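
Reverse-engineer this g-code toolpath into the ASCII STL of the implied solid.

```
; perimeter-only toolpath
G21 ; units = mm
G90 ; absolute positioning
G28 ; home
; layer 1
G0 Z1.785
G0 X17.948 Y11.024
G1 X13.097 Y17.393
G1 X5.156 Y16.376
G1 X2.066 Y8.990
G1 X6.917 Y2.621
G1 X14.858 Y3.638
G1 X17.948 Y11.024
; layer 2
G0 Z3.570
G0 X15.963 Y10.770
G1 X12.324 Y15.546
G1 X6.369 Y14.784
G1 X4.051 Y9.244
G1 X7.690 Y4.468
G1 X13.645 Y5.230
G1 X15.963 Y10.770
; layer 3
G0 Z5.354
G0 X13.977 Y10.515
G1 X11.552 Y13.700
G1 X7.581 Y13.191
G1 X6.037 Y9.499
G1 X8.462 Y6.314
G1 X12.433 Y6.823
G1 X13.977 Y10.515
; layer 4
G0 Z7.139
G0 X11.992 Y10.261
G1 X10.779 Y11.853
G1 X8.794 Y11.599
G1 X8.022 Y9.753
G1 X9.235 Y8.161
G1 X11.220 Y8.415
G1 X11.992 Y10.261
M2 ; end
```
solid part
  facet normal 0.0000 0.0000 -1.0000
    outer loop
      vertex 3.943 17.968 0.000
      vertex 13.869 19.239 0.000
      vertex 19.933 11.278 0.000
    endloop
  endfacet
  facet normal 0.0000 0.0000 -1.0000
    outer loop
      vertex 0.081 8.736 0.000
      vertex 3.943 17.968 0.000
      vertex 19.933 11.278 0.000
    endloop
  endfacet
  facet normal 0.0000 0.0000 -1.0000
    outer loop
      vertex 6.145 0.775 0.000
      vertex 0.081 8.736 0.000
      vertex 19.933 11.278 0.000
    endloop
  endfacet
  facet normal 0.0000 0.0000 -1.0000
    outer loop
      vertex 16.071 2.046 0.000
      vertex 6.145 0.775 0.000
      vertex 19.933 11.278 0.000
    endloop
  endfacet
  facet normal 0.5707 0.4347 0.6967
    outer loop
      vertex 19.933 11.278 0.000
      vertex 13.869 19.239 0.000
      vertex 10.007 10.007 8.924
    endloop
  endfacet
  facet normal -0.0911 0.7116 0.6967
    outer loop
      vertex 13.869 19.239 0.000
      vertex 3.943 17.968 0.000
      vertex 10.007 10.007 8.924
    endloop
  endfacet
  facet normal -0.6618 0.2769 0.6967
    outer loop
      vertex 3.943 17.968 0.000
      vertex 0.081 8.736 0.000
      vertex 10.007 10.007 8.924
    endloop
  endfacet
  facet normal -0.5707 -0.4347 0.6967
    outer loop
      vertex 0.081 8.736 0.000
      vertex 6.145 0.775 0.000
      vertex 10.007 10.007 8.924
    endloop
  endfacet
  facet normal 0.0911 -0.7116 0.6967
    outer loop
      vertex 6.145 0.775 0.000
      vertex 16.071 2.046 0.000
      vertex 10.007 10.007 8.924
    endloop
  endfacet
  facet normal 0.6618 -0.2769 0.6967
    outer loop
      vertex 16.071 2.046 0.000
      vertex 19.933 11.278 0.000
      vertex 10.007 10.007 8.924
    endloop
  endfacet
endsolid part

The G0 Z moves step by Δz≈1.785 mm. The G1 loops shrink linearly with z, so the solid tapers from its base footprint up to z≈8.92. Closing with a flat bottom cap and the tapered top and triangulating gives 10 facets — a regular 6-sided pyramid, base circumscribed radius ≈ 10 mm, apex at z ≈ 8.92 mm.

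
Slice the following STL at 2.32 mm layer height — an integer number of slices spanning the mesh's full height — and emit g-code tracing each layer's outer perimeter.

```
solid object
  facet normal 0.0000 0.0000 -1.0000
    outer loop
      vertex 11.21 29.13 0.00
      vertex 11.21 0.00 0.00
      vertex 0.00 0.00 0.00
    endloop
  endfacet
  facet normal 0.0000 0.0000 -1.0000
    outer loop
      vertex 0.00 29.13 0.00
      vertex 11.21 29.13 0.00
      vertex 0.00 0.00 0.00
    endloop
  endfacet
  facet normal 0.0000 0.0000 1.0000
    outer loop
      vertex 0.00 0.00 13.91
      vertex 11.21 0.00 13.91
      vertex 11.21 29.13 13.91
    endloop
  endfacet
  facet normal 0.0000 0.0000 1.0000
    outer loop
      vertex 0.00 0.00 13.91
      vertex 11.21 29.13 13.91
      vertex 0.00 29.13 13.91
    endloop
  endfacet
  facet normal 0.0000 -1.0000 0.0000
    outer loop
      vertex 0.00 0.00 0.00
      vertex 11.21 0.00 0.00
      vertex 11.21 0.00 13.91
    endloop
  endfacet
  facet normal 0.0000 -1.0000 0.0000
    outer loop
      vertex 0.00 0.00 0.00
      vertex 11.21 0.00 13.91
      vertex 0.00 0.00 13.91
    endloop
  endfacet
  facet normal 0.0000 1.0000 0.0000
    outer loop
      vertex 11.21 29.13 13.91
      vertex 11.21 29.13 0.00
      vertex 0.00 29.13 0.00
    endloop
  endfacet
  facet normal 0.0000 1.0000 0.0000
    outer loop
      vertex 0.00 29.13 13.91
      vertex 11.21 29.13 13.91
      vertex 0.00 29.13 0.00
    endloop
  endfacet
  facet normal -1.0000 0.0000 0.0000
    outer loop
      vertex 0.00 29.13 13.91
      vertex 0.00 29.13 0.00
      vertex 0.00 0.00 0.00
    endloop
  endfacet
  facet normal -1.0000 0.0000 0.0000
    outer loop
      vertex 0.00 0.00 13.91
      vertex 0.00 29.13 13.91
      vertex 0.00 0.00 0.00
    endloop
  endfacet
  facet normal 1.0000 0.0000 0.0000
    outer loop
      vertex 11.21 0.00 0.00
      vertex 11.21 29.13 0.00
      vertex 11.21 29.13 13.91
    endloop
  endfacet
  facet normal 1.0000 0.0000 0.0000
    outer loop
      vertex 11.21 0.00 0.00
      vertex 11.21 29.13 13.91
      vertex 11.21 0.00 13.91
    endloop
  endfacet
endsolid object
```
; perimeter-only toolpath
G21 ; units = mm
G90 ; absolute positioning
G28 ; home
; layer 1
G0 Z2.32
G0 X0.00 Y0.00
G1 X11.21 Y0.00
G1 X11.21 Y29.13
G1 X0.00 Y29.13
G1 X0.00 Y0.00
; layer 2
G0 Z4.64
G0 X0.00 Y0.00
G1 X11.21 Y0.00
G1 X11.21 Y29.13
G1 X0.00 Y29.13
G1 X0.00 Y0.00
; layer 3
G0 Z6.96
G0 X0.00 Y0.00
G1 X11.21 Y0.00
G1 X11.21 Y29.13
G1 X0.00 Y29.13
G1 X0.00 Y0.00
; layer 4
G0 Z9.27
G0 X0.00 Y0.00
G1 X11.21 Y0.00
G1 X11.21 Y29.13
G1 X0.00 Y29.13
G1 X0.00 Y0.00
; layer 5
G0 Z11.59
G0 X0.00 Y0.00
G1 X11.21 Y0.00
G1 X11.21 Y29.13
G1 X0.00 Y29.13
G1 X0.00 Y0.00
; layer 6
G0 Z13.91
G0 X0.00 Y0.00
G1 X11.21 Y0.00
G1 X11.21 Y29.13
G1 X0.00 Y29.13
G1 X0.00 Y0.00
M2 ; end

The solid is a rectangular box, roughly 11.2 × 29.1 mm footprint and 13.9 mm tall. Slicing at Δz = 2.32 mm — 6 equal slices spanning the solid's height, so layer i sits at z = i·h/6 — gives 6 non-empty perimeters. Each is a 4-segment closed polygon; G0 lifts to the layer z and rapids to the start vertex, then G1 traces the edges.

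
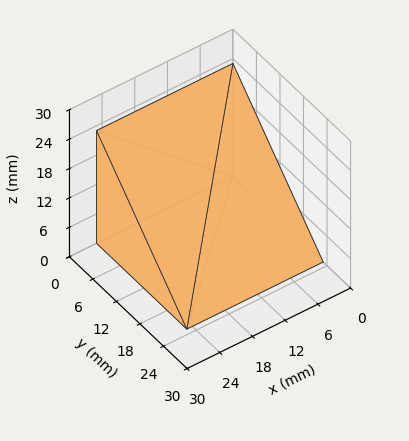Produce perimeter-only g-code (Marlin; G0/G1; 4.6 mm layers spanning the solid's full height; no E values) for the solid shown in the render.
Reading the render: the shape is a wedge (ramp): 25 × 23 mm base, rising to 23 mm along the y=0 edge and sloping linearly to z=0 at y=23 (dimensions read to the nearest mm from the axis ticks). For the g-code, the solid's height is divided into equal slices at the stated Δz and each level perimeter traced with G1 moves after a G0 lift.

; perimeter-only toolpath
G21 ; units = mm
G90 ; absolute positioning
G28 ; home
; layer 1
G0 Z4.6
G0 X0.0 Y0.0
G1 X25.0 Y0.0
G1 X25.0 Y18.4
G1 X0.0 Y18.4
G1 X0.0 Y0.0
; layer 2
G0 Z9.2
G0 X0.0 Y0.0
G1 X25.0 Y0.0
G1 X25.0 Y13.8
G1 X0.0 Y13.8
G1 X0.0 Y0.0
; layer 3
G0 Z13.8
G0 X0.0 Y0.0
G1 X25.0 Y0.0
G1 X25.0 Y9.2
G1 X0.0 Y9.2
G1 X0.0 Y0.0
; layer 4
G0 Z18.4
G0 X0.0 Y0.0
G1 X25.0 Y0.0
G1 X25.0 Y4.6
G1 X0.0 Y4.6
G1 X0.0 Y0.0
M2 ; end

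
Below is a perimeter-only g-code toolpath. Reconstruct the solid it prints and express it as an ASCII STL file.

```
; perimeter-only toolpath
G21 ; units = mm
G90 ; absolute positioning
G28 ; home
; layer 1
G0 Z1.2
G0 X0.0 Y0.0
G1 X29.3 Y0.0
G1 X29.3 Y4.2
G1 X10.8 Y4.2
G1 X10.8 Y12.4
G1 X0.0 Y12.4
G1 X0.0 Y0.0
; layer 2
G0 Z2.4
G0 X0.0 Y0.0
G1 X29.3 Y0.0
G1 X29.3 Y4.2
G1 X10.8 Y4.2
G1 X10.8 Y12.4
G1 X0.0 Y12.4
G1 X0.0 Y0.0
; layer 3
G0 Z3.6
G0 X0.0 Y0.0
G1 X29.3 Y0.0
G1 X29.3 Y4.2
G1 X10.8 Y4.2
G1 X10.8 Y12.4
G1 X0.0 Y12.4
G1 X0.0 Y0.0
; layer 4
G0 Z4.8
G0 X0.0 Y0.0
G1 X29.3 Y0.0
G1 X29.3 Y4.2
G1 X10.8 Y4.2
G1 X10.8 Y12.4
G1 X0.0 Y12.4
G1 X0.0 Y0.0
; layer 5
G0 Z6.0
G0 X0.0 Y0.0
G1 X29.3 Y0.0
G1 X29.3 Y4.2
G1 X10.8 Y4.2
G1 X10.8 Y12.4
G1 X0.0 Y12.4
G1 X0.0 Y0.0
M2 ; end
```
solid part
  facet normal 0.0000 0.0000 -1.0000
    outer loop
      vertex 29.3 4.2 0.0
      vertex 29.3 0.0 0.0
      vertex 0.0 0.0 0.0
    endloop
  endfacet
  facet normal 0.0000 0.0000 -1.0000
    outer loop
      vertex 10.8 4.2 0.0
      vertex 29.3 4.2 0.0
      vertex 0.0 0.0 0.0
    endloop
  endfacet
  facet normal 0.0000 0.0000 -1.0000
    outer loop
      vertex 10.8 12.4 0.0
      vertex 10.8 4.2 0.0
      vertex 0.0 0.0 0.0
    endloop
  endfacet
  facet normal 0.0000 0.0000 -1.0000
    outer loop
      vertex 0.0 12.4 0.0
      vertex 10.8 12.4 0.0
      vertex 0.0 0.0 0.0
    endloop
  endfacet
  facet normal 0.0000 0.0000 1.0000
    outer loop
      vertex 0.0 0.0 6.0
      vertex 29.3 0.0 6.0
      vertex 29.3 4.2 6.0
    endloop
  endfacet
  facet normal 0.0000 0.0000 1.0000
    outer loop
      vertex 0.0 0.0 6.0
      vertex 29.3 4.2 6.0
      vertex 10.8 4.2 6.0
    endloop
  endfacet
  facet normal 0.0000 0.0000 1.0000
    outer loop
      vertex 0.0 0.0 6.0
      vertex 10.8 4.2 6.0
      vertex 10.8 12.4 6.0
    endloop
  endfacet
  facet normal 0.0000 0.0000 1.0000
    outer loop
      vertex 0.0 0.0 6.0
      vertex 10.8 12.4 6.0
      vertex 0.0 12.4 6.0
    endloop
  endfacet
  facet normal 0.0000 -1.0000 0.0000
    outer loop
      vertex 0.0 0.0 0.0
      vertex 29.3 0.0 0.0
      vertex 29.3 0.0 6.0
    endloop
  endfacet
  facet normal 0.0000 -1.0000 0.0000
    outer loop
      vertex 0.0 0.0 0.0
      vertex 29.3 0.0 6.0
      vertex 0.0 0.0 6.0
    endloop
  endfacet
  facet normal 1.0000 0.0000 0.0000
    outer loop
      vertex 29.3 0.0 0.0
      vertex 29.3 4.2 0.0
      vertex 29.3 4.2 6.0
    endloop
  endfacet
  facet normal 1.0000 0.0000 0.0000
    outer loop
      vertex 29.3 0.0 0.0
      vertex 29.3 4.2 6.0
      vertex 29.3 0.0 6.0
    endloop
  endfacet
  facet normal 0.0000 1.0000 0.0000
    outer loop
      vertex 29.3 4.2 0.0
      vertex 10.8 4.2 0.0
      vertex 10.8 4.2 6.0
    endloop
  endfacet
  facet normal 0.0000 1.0000 0.0000
    outer loop
      vertex 29.3 4.2 0.0
      vertex 10.8 4.2 6.0
      vertex 29.3 4.2 6.0
    endloop
  endfacet
  facet normal 1.0000 0.0000 0.0000
    outer loop
      vertex 10.8 4.2 0.0
      vertex 10.8 12.4 0.0
      vertex 10.8 12.4 6.0
    endloop
  endfacet
  facet normal 1.0000 0.0000 0.0000
    outer loop
      vertex 10.8 4.2 0.0
      vertex 10.8 12.4 6.0
      vertex 10.8 4.2 6.0
    endloop
  endfacet
  facet normal 0.0000 1.0000 0.0000
    outer loop
      vertex 10.8 12.4 0.0
      vertex 0.0 12.4 0.0
      vertex 0.0 12.4 6.0
    endloop
  endfacet
  facet normal 0.0000 1.0000 0.0000
    outer loop
      vertex 10.8 12.4 0.0
      vertex 0.0 12.4 6.0
      vertex 10.8 12.4 6.0
    endloop
  endfacet
  facet normal -1.0000 0.0000 0.0000
    outer loop
      vertex 0.0 12.4 0.0
      vertex 0.0 0.0 0.0
      vertex 0.0 0.0 6.0
    endloop
  endfacet
  facet normal -1.0000 0.0000 0.0000
    outer loop
      vertex 0.0 12.4 0.0
      vertex 0.0 0.0 6.0
      vertex 0.0 12.4 6.0
    endloop
  endfacet
endsolid part

The G0 Z moves step by Δz≈1.2 mm. Every layer's G1 loop is the same polygon, so the solid is a straight extrusion of it from z=0 to z≈6. Closing with flat bottom and top caps and triangulating gives 20 facets — an L-shaped prism: outer 29.3 × 12.4 mm, arm thicknesses ≈ 4.2 mm (horizontal) and 10.8 mm (vertical), extruded 6 mm in z.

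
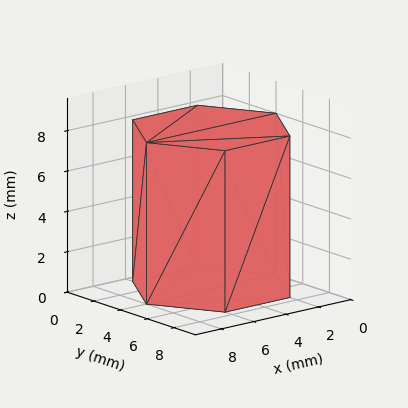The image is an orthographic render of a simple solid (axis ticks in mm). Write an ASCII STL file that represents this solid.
Reading the render: the shape is a regular 6-sided prism (a cylinder approximated with 6 flat sides), circumscribed radius ≈ 4 mm, height ≈ 8 mm (dimensions read to the nearest mm from the axis ticks). For the STL, each face is triangulated and given an outward normal.

solid part
  facet normal 0.0000 0.0000 -1.0000
    outer loop
      vertex 2.00 7.46 0.00
      vertex 6.00 7.46 0.00
      vertex 8.00 4.00 0.00
    endloop
  endfacet
  facet normal 0.0000 0.0000 -1.0000
    outer loop
      vertex 0.00 4.00 0.00
      vertex 2.00 7.46 0.00
      vertex 8.00 4.00 0.00
    endloop
  endfacet
  facet normal 0.0000 0.0000 -1.0000
    outer loop
      vertex 2.00 0.54 0.00
      vertex 0.00 4.00 0.00
      vertex 8.00 4.00 0.00
    endloop
  endfacet
  facet normal 0.0000 0.0000 -1.0000
    outer loop
      vertex 6.00 0.54 0.00
      vertex 2.00 0.54 0.00
      vertex 8.00 4.00 0.00
    endloop
  endfacet
  facet normal 0.0000 0.0000 1.0000
    outer loop
      vertex 8.00 4.00 8.00
      vertex 6.00 7.46 8.00
      vertex 2.00 7.46 8.00
    endloop
  endfacet
  facet normal 0.0000 0.0000 1.0000
    outer loop
      vertex 8.00 4.00 8.00
      vertex 2.00 7.46 8.00
      vertex 0.00 4.00 8.00
    endloop
  endfacet
  facet normal 0.0000 0.0000 1.0000
    outer loop
      vertex 8.00 4.00 8.00
      vertex 0.00 4.00 8.00
      vertex 2.00 0.54 8.00
    endloop
  endfacet
  facet normal 0.0000 0.0000 1.0000
    outer loop
      vertex 8.00 4.00 8.00
      vertex 2.00 0.54 8.00
      vertex 6.00 0.54 8.00
    endloop
  endfacet
  facet normal 0.8658 0.5004 0.0000
    outer loop
      vertex 8.00 4.00 0.00
      vertex 6.00 7.46 0.00
      vertex 6.00 7.46 8.00
    endloop
  endfacet
  facet normal 0.8658 0.5004 0.0000
    outer loop
      vertex 8.00 4.00 0.00
      vertex 6.00 7.46 8.00
      vertex 8.00 4.00 8.00
    endloop
  endfacet
  facet normal 0.0000 1.0000 0.0000
    outer loop
      vertex 6.00 7.46 0.00
      vertex 2.00 7.46 0.00
      vertex 2.00 7.46 8.00
    endloop
  endfacet
  facet normal 0.0000 1.0000 0.0000
    outer loop
      vertex 6.00 7.46 0.00
      vertex 2.00 7.46 8.00
      vertex 6.00 7.46 8.00
    endloop
  endfacet
  facet normal -0.8658 0.5004 0.0000
    outer loop
      vertex 2.00 7.46 0.00
      vertex 0.00 4.00 0.00
      vertex 0.00 4.00 8.00
    endloop
  endfacet
  facet normal -0.8658 0.5004 0.0000
    outer loop
      vertex 2.00 7.46 0.00
      vertex 0.00 4.00 8.00
      vertex 2.00 7.46 8.00
    endloop
  endfacet
  facet normal -0.8658 -0.5004 0.0000
    outer loop
      vertex 0.00 4.00 0.00
      vertex 2.00 0.54 0.00
      vertex 2.00 0.54 8.00
    endloop
  endfacet
  facet normal -0.8658 -0.5004 0.0000
    outer loop
      vertex 0.00 4.00 0.00
      vertex 2.00 0.54 8.00
      vertex 0.00 4.00 8.00
    endloop
  endfacet
  facet normal 0.0000 -1.0000 0.0000
    outer loop
      vertex 2.00 0.54 0.00
      vertex 6.00 0.54 0.00
      vertex 6.00 0.54 8.00
    endloop
  endfacet
  facet normal 0.0000 -1.0000 0.0000
    outer loop
      vertex 2.00 0.54 0.00
      vertex 6.00 0.54 8.00
      vertex 2.00 0.54 8.00
    endloop
  endfacet
  facet normal 0.8658 -0.5004 0.0000
    outer loop
      vertex 6.00 0.54 0.00
      vertex 8.00 4.00 0.00
      vertex 8.00 4.00 8.00
    endloop
  endfacet
  facet normal 0.8658 -0.5004 0.0000
    outer loop
      vertex 6.00 0.54 0.00
      vertex 8.00 4.00 8.00
      vertex 6.00 0.54 8.00
    endloop
  endfacet
endsolid part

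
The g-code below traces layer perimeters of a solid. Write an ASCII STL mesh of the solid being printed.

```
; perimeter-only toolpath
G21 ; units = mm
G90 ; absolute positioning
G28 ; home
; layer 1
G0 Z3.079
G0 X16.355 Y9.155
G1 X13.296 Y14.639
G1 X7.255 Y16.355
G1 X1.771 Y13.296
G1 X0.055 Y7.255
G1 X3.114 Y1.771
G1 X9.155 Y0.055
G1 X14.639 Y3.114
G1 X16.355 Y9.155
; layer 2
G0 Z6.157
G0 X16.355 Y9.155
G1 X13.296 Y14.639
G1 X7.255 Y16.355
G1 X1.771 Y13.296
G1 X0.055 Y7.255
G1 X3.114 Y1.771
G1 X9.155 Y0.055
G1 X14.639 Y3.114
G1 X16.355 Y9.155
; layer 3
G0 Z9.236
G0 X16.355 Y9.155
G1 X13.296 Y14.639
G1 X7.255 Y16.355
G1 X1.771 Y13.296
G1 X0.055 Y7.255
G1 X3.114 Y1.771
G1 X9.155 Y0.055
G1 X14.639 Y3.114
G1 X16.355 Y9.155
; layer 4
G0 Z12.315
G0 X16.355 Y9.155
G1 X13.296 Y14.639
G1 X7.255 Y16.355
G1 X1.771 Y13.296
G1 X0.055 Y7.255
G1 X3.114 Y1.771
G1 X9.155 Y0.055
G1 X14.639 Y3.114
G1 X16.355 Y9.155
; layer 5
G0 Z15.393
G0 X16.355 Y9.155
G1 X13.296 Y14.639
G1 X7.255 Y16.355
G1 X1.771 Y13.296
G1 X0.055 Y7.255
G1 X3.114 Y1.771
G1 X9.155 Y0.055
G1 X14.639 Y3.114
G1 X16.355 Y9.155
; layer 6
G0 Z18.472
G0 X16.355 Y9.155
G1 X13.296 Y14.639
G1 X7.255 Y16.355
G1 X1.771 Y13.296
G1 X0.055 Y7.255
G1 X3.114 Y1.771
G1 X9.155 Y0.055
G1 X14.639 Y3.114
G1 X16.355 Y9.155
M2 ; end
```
solid part
  facet normal 0.0000 0.0000 -1.0000
    outer loop
      vertex 7.255 16.355 0.000
      vertex 13.296 14.639 0.000
      vertex 16.355 9.155 0.000
    endloop
  endfacet
  facet normal 0.0000 0.0000 -1.0000
    outer loop
      vertex 1.771 13.296 0.000
      vertex 7.255 16.355 0.000
      vertex 16.355 9.155 0.000
    endloop
  endfacet
  facet normal 0.0000 0.0000 -1.0000
    outer loop
      vertex 0.055 7.255 0.000
      vertex 1.771 13.296 0.000
      vertex 16.355 9.155 0.000
    endloop
  endfacet
  facet normal 0.0000 0.0000 -1.0000
    outer loop
      vertex 3.114 1.771 0.000
      vertex 0.055 7.255 0.000
      vertex 16.355 9.155 0.000
    endloop
  endfacet
  facet normal 0.0000 0.0000 -1.0000
    outer loop
      vertex 9.155 0.055 0.000
      vertex 3.114 1.771 0.000
      vertex 16.355 9.155 0.000
    endloop
  endfacet
  facet normal 0.0000 0.0000 -1.0000
    outer loop
      vertex 14.639 3.114 0.000
      vertex 9.155 0.055 0.000
      vertex 16.355 9.155 0.000
    endloop
  endfacet
  facet normal 0.0000 0.0000 1.0000
    outer loop
      vertex 16.355 9.155 18.472
      vertex 13.296 14.639 18.472
      vertex 7.255 16.355 18.472
    endloop
  endfacet
  facet normal 0.0000 0.0000 1.0000
    outer loop
      vertex 16.355 9.155 18.472
      vertex 7.255 16.355 18.472
      vertex 1.771 13.296 18.472
    endloop
  endfacet
  facet normal 0.0000 0.0000 1.0000
    outer loop
      vertex 16.355 9.155 18.472
      vertex 1.771 13.296 18.472
      vertex 0.055 7.255 18.472
    endloop
  endfacet
  facet normal 0.0000 0.0000 1.0000
    outer loop
      vertex 16.355 9.155 18.472
      vertex 0.055 7.255 18.472
      vertex 3.114 1.771 18.472
    endloop
  endfacet
  facet normal 0.0000 0.0000 1.0000
    outer loop
      vertex 16.355 9.155 18.472
      vertex 3.114 1.771 18.472
      vertex 9.155 0.055 18.472
    endloop
  endfacet
  facet normal 0.0000 0.0000 1.0000
    outer loop
      vertex 16.355 9.155 18.472
      vertex 9.155 0.055 18.472
      vertex 14.639 3.114 18.472
    endloop
  endfacet
  facet normal 0.8733 0.4871 0.0000
    outer loop
      vertex 16.355 9.155 0.000
      vertex 13.296 14.639 0.000
      vertex 13.296 14.639 18.472
    endloop
  endfacet
  facet normal 0.8733 0.4871 0.0000
    outer loop
      vertex 16.355 9.155 0.000
      vertex 13.296 14.639 18.472
      vertex 16.355 9.155 18.472
    endloop
  endfacet
  facet normal 0.2732 0.9619 0.0000
    outer loop
      vertex 13.296 14.639 0.000
      vertex 7.255 16.355 0.000
      vertex 7.255 16.355 18.472
    endloop
  endfacet
  facet normal 0.2732 0.9619 0.0000
    outer loop
      vertex 13.296 14.639 0.000
      vertex 7.255 16.355 18.472
      vertex 13.296 14.639 18.472
    endloop
  endfacet
  facet normal -0.4871 0.8733 0.0000
    outer loop
      vertex 7.255 16.355 0.000
      vertex 1.771 13.296 0.000
      vertex 1.771 13.296 18.472
    endloop
  endfacet
  facet normal -0.4871 0.8733 0.0000
    outer loop
      vertex 7.255 16.355 0.000
      vertex 1.771 13.296 18.472
      vertex 7.255 16.355 18.472
    endloop
  endfacet
  facet normal -0.9619 0.2732 0.0000
    outer loop
      vertex 1.771 13.296 0.000
      vertex 0.055 7.255 0.000
      vertex 0.055 7.255 18.472
    endloop
  endfacet
  facet normal -0.9619 0.2732 0.0000
    outer loop
      vertex 1.771 13.296 0.000
      vertex 0.055 7.255 18.472
      vertex 1.771 13.296 18.472
    endloop
  endfacet
  facet normal -0.8733 -0.4871 0.0000
    outer loop
      vertex 0.055 7.255 0.000
      vertex 3.114 1.771 0.000
      vertex 3.114 1.771 18.472
    endloop
  endfacet
  facet normal -0.8733 -0.4871 0.0000
    outer loop
      vertex 0.055 7.255 0.000
      vertex 3.114 1.771 18.472
      vertex 0.055 7.255 18.472
    endloop
  endfacet
  facet normal -0.2732 -0.9619 0.0000
    outer loop
      vertex 3.114 1.771 0.000
      vertex 9.155 0.055 0.000
      vertex 9.155 0.055 18.472
    endloop
  endfacet
  facet normal -0.2732 -0.9619 0.0000
    outer loop
      vertex 3.114 1.771 0.000
      vertex 9.155 0.055 18.472
      vertex 3.114 1.771 18.472
    endloop
  endfacet
  facet normal 0.4871 -0.8733 0.0000
    outer loop
      vertex 9.155 0.055 0.000
      vertex 14.639 3.114 0.000
      vertex 14.639 3.114 18.472
    endloop
  endfacet
  facet normal 0.4871 -0.8733 0.0000
    outer loop
      vertex 9.155 0.055 0.000
      vertex 14.639 3.114 18.472
      vertex 9.155 0.055 18.472
    endloop
  endfacet
  facet normal 0.9619 -0.2732 0.0000
    outer loop
      vertex 14.639 3.114 0.000
      vertex 16.355 9.155 0.000
      vertex 16.355 9.155 18.472
    endloop
  endfacet
  facet normal 0.9619 -0.2732 0.0000
    outer loop
      vertex 14.639 3.114 0.000
      vertex 16.355 9.155 18.472
      vertex 14.639 3.114 18.472
    endloop
  endfacet
endsolid part

The G0 Z moves step by Δz≈3.079 mm. Every layer's G1 loop is the same polygon, so the solid is a straight extrusion of it from z=0 to z≈18.5. Closing with flat bottom and top caps and triangulating gives 28 facets — a regular 8-sided prism (a cylinder approximated with 8 flat sides), circumscribed radius ≈ 8.21 mm, height ≈ 18.5 mm.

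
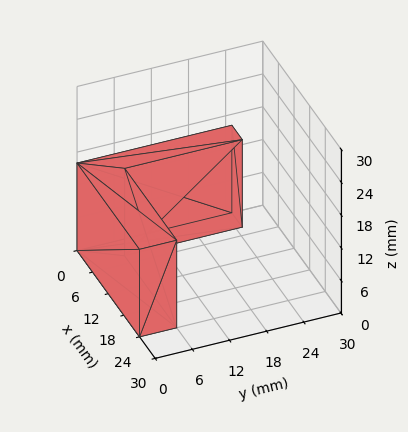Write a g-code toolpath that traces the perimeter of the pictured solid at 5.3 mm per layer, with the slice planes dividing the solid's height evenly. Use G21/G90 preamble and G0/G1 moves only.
Reading the render: the shape is an L-shaped prism: outer 24 × 25 mm, arm thicknesses ≈ 6 mm (horizontal) and 4 mm (vertical), extruded 16 mm in z (dimensions read to the nearest mm from the axis ticks). For the g-code, the solid's height is divided into equal slices at the stated Δz and each level perimeter traced with G1 moves after a G0 lift.

; perimeter-only toolpath
G21 ; units = mm
G90 ; absolute positioning
G28 ; home
; layer 1
G0 Z5.3
G0 X0.0 Y0.0
G1 X24.0 Y0.0
G1 X24.0 Y6.0
G1 X4.0 Y6.0
G1 X4.0 Y25.0
G1 X0.0 Y25.0
G1 X0.0 Y0.0
; layer 2
G0 Z10.7
G0 X0.0 Y0.0
G1 X24.0 Y0.0
G1 X24.0 Y6.0
G1 X4.0 Y6.0
G1 X4.0 Y25.0
G1 X0.0 Y25.0
G1 X0.0 Y0.0
; layer 3
G0 Z16.0
G0 X0.0 Y0.0
G1 X24.0 Y0.0
G1 X24.0 Y6.0
G1 X4.0 Y6.0
G1 X4.0 Y25.0
G1 X0.0 Y25.0
G1 X0.0 Y0.0
M2 ; end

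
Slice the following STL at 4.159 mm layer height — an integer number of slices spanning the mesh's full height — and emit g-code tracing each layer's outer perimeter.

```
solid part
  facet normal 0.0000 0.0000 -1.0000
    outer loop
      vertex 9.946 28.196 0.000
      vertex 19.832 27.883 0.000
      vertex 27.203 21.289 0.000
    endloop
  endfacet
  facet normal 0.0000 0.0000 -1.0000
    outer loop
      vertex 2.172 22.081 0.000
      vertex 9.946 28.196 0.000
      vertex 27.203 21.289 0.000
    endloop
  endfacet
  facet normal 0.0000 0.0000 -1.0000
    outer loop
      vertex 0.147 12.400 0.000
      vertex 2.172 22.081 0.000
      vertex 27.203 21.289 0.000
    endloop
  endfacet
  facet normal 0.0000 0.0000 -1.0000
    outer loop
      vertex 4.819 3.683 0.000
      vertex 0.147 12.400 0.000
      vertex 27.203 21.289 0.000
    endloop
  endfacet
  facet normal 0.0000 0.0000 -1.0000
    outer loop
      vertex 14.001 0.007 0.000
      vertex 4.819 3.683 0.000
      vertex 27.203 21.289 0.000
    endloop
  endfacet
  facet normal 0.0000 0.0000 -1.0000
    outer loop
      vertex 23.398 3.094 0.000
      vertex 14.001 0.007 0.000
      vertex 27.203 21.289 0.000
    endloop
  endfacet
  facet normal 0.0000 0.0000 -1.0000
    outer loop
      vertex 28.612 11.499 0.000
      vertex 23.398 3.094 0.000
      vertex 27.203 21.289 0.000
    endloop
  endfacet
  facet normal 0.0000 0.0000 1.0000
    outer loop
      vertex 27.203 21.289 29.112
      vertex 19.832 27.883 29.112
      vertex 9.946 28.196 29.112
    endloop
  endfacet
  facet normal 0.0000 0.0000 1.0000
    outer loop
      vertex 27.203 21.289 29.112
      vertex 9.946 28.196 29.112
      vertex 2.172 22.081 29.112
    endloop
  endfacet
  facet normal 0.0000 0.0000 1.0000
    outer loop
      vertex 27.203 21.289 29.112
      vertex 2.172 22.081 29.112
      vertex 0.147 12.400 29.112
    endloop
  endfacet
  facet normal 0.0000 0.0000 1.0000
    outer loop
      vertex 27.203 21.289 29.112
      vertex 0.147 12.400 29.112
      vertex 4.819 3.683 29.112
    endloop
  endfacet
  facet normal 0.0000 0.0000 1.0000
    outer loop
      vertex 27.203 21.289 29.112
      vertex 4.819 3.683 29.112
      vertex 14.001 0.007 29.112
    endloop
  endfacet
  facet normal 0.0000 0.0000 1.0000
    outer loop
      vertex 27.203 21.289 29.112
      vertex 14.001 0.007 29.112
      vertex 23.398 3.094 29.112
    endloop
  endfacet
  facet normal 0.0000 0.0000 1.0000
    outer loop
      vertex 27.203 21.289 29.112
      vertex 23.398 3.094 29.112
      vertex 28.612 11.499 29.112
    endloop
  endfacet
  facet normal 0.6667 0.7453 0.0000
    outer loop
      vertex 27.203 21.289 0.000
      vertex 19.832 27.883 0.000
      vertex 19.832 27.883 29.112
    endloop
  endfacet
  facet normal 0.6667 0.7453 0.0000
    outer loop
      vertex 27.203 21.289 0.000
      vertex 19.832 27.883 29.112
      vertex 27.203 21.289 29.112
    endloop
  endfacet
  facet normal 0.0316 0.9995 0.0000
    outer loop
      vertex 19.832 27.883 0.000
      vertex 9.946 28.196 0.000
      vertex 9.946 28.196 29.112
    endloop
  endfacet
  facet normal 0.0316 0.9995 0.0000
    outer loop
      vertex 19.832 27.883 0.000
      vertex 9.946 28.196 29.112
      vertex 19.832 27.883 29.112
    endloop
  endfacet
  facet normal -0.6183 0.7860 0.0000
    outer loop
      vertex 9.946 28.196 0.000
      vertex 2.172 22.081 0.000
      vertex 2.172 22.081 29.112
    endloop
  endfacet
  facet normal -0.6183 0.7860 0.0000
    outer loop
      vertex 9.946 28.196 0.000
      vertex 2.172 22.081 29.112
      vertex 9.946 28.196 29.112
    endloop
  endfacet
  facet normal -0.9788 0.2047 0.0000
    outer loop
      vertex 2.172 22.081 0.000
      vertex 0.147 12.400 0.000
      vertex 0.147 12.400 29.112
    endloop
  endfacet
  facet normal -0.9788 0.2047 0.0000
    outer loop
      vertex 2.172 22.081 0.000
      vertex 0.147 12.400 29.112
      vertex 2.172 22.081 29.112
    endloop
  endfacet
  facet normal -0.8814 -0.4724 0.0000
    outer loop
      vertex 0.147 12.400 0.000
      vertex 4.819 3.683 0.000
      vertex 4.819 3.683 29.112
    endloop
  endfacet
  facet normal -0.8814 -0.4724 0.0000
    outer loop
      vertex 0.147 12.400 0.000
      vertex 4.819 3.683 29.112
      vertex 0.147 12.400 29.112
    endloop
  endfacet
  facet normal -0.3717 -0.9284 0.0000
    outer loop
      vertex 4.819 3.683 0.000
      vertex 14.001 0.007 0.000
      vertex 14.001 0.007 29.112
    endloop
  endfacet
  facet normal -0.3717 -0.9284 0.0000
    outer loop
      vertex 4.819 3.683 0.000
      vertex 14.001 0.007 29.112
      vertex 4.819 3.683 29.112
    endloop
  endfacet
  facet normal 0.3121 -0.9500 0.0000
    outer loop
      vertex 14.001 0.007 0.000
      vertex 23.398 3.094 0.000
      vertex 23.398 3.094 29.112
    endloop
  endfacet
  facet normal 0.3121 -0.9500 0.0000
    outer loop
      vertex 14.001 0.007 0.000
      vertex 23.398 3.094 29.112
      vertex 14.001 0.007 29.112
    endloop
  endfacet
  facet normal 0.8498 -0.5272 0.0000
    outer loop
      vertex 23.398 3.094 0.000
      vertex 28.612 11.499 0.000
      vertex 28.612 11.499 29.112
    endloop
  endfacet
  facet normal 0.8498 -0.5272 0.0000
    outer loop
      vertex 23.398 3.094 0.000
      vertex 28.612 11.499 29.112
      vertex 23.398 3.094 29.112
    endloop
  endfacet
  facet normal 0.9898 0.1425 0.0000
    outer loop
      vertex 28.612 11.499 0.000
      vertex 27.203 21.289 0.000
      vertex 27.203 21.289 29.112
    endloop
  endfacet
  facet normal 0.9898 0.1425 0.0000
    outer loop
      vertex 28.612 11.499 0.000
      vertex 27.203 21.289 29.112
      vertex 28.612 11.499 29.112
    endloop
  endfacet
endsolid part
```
; perimeter-only toolpath
G21 ; units = mm
G90 ; absolute positioning
G28 ; home
; layer 1
G0 Z4.159
G0 X27.203 Y21.289
G1 X19.832 Y27.883
G1 X9.946 Y28.196
G1 X2.172 Y22.081
G1 X0.147 Y12.400
G1 X4.819 Y3.683
G1 X14.001 Y0.007
G1 X23.398 Y3.094
G1 X28.612 Y11.499
G1 X27.203 Y21.289
; layer 2
G0 Z8.318
G0 X27.203 Y21.289
G1 X19.832 Y27.883
G1 X9.946 Y28.196
G1 X2.172 Y22.081
G1 X0.147 Y12.400
G1 X4.819 Y3.683
G1 X14.001 Y0.007
G1 X23.398 Y3.094
G1 X28.612 Y11.499
G1 X27.203 Y21.289
; layer 3
G0 Z12.477
G0 X27.203 Y21.289
G1 X19.832 Y27.883
G1 X9.946 Y28.196
G1 X2.172 Y22.081
G1 X0.147 Y12.400
G1 X4.819 Y3.683
G1 X14.001 Y0.007
G1 X23.398 Y3.094
G1 X28.612 Y11.499
G1 X27.203 Y21.289
; layer 4
G0 Z16.635
G0 X27.203 Y21.289
G1 X19.832 Y27.883
G1 X9.946 Y28.196
G1 X2.172 Y22.081
G1 X0.147 Y12.400
G1 X4.819 Y3.683
G1 X14.001 Y0.007
G1 X23.398 Y3.094
G1 X28.612 Y11.499
G1 X27.203 Y21.289
; layer 5
G0 Z20.794
G0 X27.203 Y21.289
G1 X19.832 Y27.883
G1 X9.946 Y28.196
G1 X2.172 Y22.081
G1 X0.147 Y12.400
G1 X4.819 Y3.683
G1 X14.001 Y0.007
G1 X23.398 Y3.094
G1 X28.612 Y11.499
G1 X27.203 Y21.289
; layer 6
G0 Z24.953
G0 X27.203 Y21.289
G1 X19.832 Y27.883
G1 X9.946 Y28.196
G1 X2.172 Y22.081
G1 X0.147 Y12.400
G1 X4.819 Y3.683
G1 X14.001 Y0.007
G1 X23.398 Y3.094
G1 X28.612 Y11.499
G1 X27.203 Y21.289
; layer 7
G0 Z29.112
G0 X27.203 Y21.289
G1 X19.832 Y27.883
G1 X9.946 Y28.196
G1 X2.172 Y22.081
G1 X0.147 Y12.400
G1 X4.819 Y3.683
G1 X14.001 Y0.007
G1 X23.398 Y3.094
G1 X28.612 Y11.499
G1 X27.203 Y21.289
M2 ; end

The solid is a regular 9-sided prism (a cylinder approximated with 9 flat sides), circumscribed radius ≈ 14.5 mm, height ≈ 29.1 mm. Slicing at Δz = 4.159 mm — 7 equal slices spanning the solid's height, so layer i sits at z = i·h/7 — gives 7 non-empty perimeters. Each is a 9-segment closed polygon; G0 lifts to the layer z and rapids to the start vertex, then G1 traces the edges.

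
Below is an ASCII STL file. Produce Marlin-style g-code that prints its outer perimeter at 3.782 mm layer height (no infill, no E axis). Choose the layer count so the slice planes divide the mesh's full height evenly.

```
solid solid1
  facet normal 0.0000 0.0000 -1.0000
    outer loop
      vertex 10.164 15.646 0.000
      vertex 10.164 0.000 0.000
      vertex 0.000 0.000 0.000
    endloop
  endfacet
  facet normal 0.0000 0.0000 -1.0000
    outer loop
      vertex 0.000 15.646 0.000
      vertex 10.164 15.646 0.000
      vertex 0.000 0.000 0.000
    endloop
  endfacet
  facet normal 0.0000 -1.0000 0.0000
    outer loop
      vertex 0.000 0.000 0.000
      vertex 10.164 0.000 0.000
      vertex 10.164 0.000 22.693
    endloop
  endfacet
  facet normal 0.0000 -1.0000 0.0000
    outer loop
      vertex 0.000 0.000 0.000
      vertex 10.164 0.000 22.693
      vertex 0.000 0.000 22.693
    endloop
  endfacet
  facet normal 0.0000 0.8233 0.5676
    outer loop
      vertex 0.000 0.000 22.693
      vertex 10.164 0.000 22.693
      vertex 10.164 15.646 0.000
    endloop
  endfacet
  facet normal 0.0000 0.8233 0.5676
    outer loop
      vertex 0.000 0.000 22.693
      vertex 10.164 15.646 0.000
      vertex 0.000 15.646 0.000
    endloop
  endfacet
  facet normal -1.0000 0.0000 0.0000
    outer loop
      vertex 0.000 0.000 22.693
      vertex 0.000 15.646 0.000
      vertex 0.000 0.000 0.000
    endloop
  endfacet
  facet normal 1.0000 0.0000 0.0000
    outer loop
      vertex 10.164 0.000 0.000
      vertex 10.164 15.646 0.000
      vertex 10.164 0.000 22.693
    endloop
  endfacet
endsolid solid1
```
; perimeter-only toolpath
G21 ; units = mm
G90 ; absolute positioning
G28 ; home
; layer 1
G0 Z3.782
G0 X0.000 Y0.000
G1 X10.164 Y0.000
G1 X10.164 Y13.038
G1 X0.000 Y13.038
G1 X0.000 Y0.000
; layer 2
G0 Z7.564
G0 X0.000 Y0.000
G1 X10.164 Y0.000
G1 X10.164 Y10.431
G1 X0.000 Y10.431
G1 X0.000 Y0.000
; layer 3
G0 Z11.347
G0 X0.000 Y0.000
G1 X10.164 Y0.000
G1 X10.164 Y7.823
G1 X0.000 Y7.823
G1 X0.000 Y0.000
; layer 4
G0 Z15.129
G0 X0.000 Y0.000
G1 X10.164 Y0.000
G1 X10.164 Y5.215
G1 X0.000 Y5.215
G1 X0.000 Y0.000
; layer 5
G0 Z18.911
G0 X0.000 Y0.000
G1 X10.164 Y0.000
G1 X10.164 Y2.608
G1 X0.000 Y2.608
G1 X0.000 Y0.000
M2 ; end

The solid is a wedge (ramp): 10.2 × 15.6 mm base, rising to 22.7 mm along the y=0 edge and sloping linearly to z=0 at y=15.6. Slicing at Δz = 3.782 mm — 6 equal slices spanning the solid's height, so layer i sits at z = i·h/6 — gives 5 non-empty perimeters. Each is a 4-segment closed polygon; G0 lifts to the layer z and rapids to the start vertex, then G1 traces the edges. The cross-section shrinks linearly with z (the slice at the apex is degenerate and omitted).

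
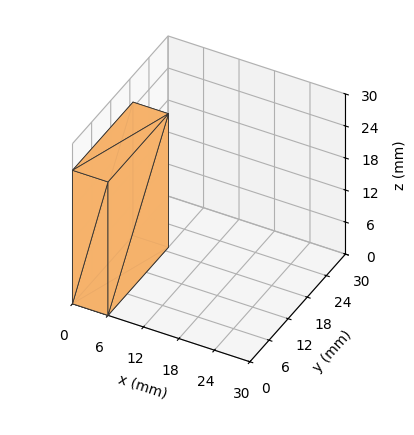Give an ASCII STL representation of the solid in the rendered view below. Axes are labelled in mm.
Reading the render: the shape is a rectangular box, roughly 6 × 19 mm footprint and 25 mm tall (dimensions read to the nearest mm from the axis ticks). For the STL, each face is triangulated and given an outward normal.

solid part
  facet normal 0.0000 0.0000 -1.0000
    outer loop
      vertex 6.00 19.00 0.00
      vertex 6.00 0.00 0.00
      vertex 0.00 0.00 0.00
    endloop
  endfacet
  facet normal 0.0000 0.0000 -1.0000
    outer loop
      vertex 0.00 19.00 0.00
      vertex 6.00 19.00 0.00
      vertex 0.00 0.00 0.00
    endloop
  endfacet
  facet normal 0.0000 0.0000 1.0000
    outer loop
      vertex 0.00 0.00 25.00
      vertex 6.00 0.00 25.00
      vertex 6.00 19.00 25.00
    endloop
  endfacet
  facet normal 0.0000 0.0000 1.0000
    outer loop
      vertex 0.00 0.00 25.00
      vertex 6.00 19.00 25.00
      vertex 0.00 19.00 25.00
    endloop
  endfacet
  facet normal 0.0000 -1.0000 0.0000
    outer loop
      vertex 0.00 0.00 0.00
      vertex 6.00 0.00 0.00
      vertex 6.00 0.00 25.00
    endloop
  endfacet
  facet normal 0.0000 -1.0000 0.0000
    outer loop
      vertex 0.00 0.00 0.00
      vertex 6.00 0.00 25.00
      vertex 0.00 0.00 25.00
    endloop
  endfacet
  facet normal 0.0000 1.0000 0.0000
    outer loop
      vertex 6.00 19.00 25.00
      vertex 6.00 19.00 0.00
      vertex 0.00 19.00 0.00
    endloop
  endfacet
  facet normal 0.0000 1.0000 0.0000
    outer loop
      vertex 0.00 19.00 25.00
      vertex 6.00 19.00 25.00
      vertex 0.00 19.00 0.00
    endloop
  endfacet
  facet normal -1.0000 0.0000 0.0000
    outer loop
      vertex 0.00 19.00 25.00
      vertex 0.00 19.00 0.00
      vertex 0.00 0.00 0.00
    endloop
  endfacet
  facet normal -1.0000 0.0000 0.0000
    outer loop
      vertex 0.00 0.00 25.00
      vertex 0.00 19.00 25.00
      vertex 0.00 0.00 0.00
    endloop
  endfacet
  facet normal 1.0000 0.0000 0.0000
    outer loop
      vertex 6.00 0.00 0.00
      vertex 6.00 19.00 0.00
      vertex 6.00 19.00 25.00
    endloop
  endfacet
  facet normal 1.0000 0.0000 0.0000
    outer loop
      vertex 6.00 0.00 0.00
      vertex 6.00 19.00 25.00
      vertex 6.00 0.00 25.00
    endloop
  endfacet
endsolid part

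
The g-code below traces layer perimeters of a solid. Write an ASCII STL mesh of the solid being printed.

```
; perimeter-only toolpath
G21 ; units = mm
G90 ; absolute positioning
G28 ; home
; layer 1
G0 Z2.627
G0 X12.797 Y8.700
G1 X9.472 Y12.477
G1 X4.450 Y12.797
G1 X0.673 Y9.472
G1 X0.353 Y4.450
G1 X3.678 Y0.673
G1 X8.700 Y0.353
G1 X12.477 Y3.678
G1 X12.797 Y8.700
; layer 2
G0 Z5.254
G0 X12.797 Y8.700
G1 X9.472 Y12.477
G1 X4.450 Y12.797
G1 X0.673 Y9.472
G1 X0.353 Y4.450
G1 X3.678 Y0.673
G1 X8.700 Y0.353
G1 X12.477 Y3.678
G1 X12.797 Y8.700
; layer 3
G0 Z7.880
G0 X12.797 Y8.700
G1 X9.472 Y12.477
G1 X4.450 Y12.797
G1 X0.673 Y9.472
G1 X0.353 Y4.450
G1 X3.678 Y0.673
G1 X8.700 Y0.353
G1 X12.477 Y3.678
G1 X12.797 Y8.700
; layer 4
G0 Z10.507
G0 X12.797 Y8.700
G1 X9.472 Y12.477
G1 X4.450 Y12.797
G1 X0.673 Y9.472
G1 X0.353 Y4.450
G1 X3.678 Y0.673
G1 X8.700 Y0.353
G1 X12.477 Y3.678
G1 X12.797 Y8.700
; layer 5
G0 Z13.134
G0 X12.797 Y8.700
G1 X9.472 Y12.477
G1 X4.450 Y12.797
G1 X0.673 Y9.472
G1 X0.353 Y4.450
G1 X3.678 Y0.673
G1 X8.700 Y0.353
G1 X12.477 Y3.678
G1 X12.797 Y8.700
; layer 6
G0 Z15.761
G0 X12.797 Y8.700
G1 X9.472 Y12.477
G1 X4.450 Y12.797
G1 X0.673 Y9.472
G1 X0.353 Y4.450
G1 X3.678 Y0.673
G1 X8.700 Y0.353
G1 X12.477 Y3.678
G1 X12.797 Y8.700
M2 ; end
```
solid part
  facet normal 0.0000 0.0000 -1.0000
    outer loop
      vertex 4.450 12.797 0.000
      vertex 9.472 12.477 0.000
      vertex 12.797 8.700 0.000
    endloop
  endfacet
  facet normal 0.0000 0.0000 -1.0000
    outer loop
      vertex 0.673 9.472 0.000
      vertex 4.450 12.797 0.000
      vertex 12.797 8.700 0.000
    endloop
  endfacet
  facet normal 0.0000 0.0000 -1.0000
    outer loop
      vertex 0.353 4.450 0.000
      vertex 0.673 9.472 0.000
      vertex 12.797 8.700 0.000
    endloop
  endfacet
  facet normal 0.0000 0.0000 -1.0000
    outer loop
      vertex 3.678 0.673 0.000
      vertex 0.353 4.450 0.000
      vertex 12.797 8.700 0.000
    endloop
  endfacet
  facet normal 0.0000 0.0000 -1.0000
    outer loop
      vertex 8.700 0.353 0.000
      vertex 3.678 0.673 0.000
      vertex 12.797 8.700 0.000
    endloop
  endfacet
  facet normal 0.0000 0.0000 -1.0000
    outer loop
      vertex 12.477 3.678 0.000
      vertex 8.700 0.353 0.000
      vertex 12.797 8.700 0.000
    endloop
  endfacet
  facet normal 0.0000 0.0000 1.0000
    outer loop
      vertex 12.797 8.700 15.761
      vertex 9.472 12.477 15.761
      vertex 4.450 12.797 15.761
    endloop
  endfacet
  facet normal 0.0000 0.0000 1.0000
    outer loop
      vertex 12.797 8.700 15.761
      vertex 4.450 12.797 15.761
      vertex 0.673 9.472 15.761
    endloop
  endfacet
  facet normal 0.0000 0.0000 1.0000
    outer loop
      vertex 12.797 8.700 15.761
      vertex 0.673 9.472 15.761
      vertex 0.353 4.450 15.761
    endloop
  endfacet
  facet normal 0.0000 0.0000 1.0000
    outer loop
      vertex 12.797 8.700 15.761
      vertex 0.353 4.450 15.761
      vertex 3.678 0.673 15.761
    endloop
  endfacet
  facet normal 0.0000 0.0000 1.0000
    outer loop
      vertex 12.797 8.700 15.761
      vertex 3.678 0.673 15.761
      vertex 8.700 0.353 15.761
    endloop
  endfacet
  facet normal 0.0000 0.0000 1.0000
    outer loop
      vertex 12.797 8.700 15.761
      vertex 8.700 0.353 15.761
      vertex 12.477 3.678 15.761
    endloop
  endfacet
  facet normal 0.7506 0.6608 0.0000
    outer loop
      vertex 12.797 8.700 0.000
      vertex 9.472 12.477 0.000
      vertex 9.472 12.477 15.761
    endloop
  endfacet
  facet normal 0.7506 0.6608 0.0000
    outer loop
      vertex 12.797 8.700 0.000
      vertex 9.472 12.477 15.761
      vertex 12.797 8.700 15.761
    endloop
  endfacet
  facet normal 0.0636 0.9980 0.0000
    outer loop
      vertex 9.472 12.477 0.000
      vertex 4.450 12.797 0.000
      vertex 4.450 12.797 15.761
    endloop
  endfacet
  facet normal 0.0636 0.9980 0.0000
    outer loop
      vertex 9.472 12.477 0.000
      vertex 4.450 12.797 15.761
      vertex 9.472 12.477 15.761
    endloop
  endfacet
  facet normal -0.6608 0.7506 0.0000
    outer loop
      vertex 4.450 12.797 0.000
      vertex 0.673 9.472 0.000
      vertex 0.673 9.472 15.761
    endloop
  endfacet
  facet normal -0.6608 0.7506 0.0000
    outer loop
      vertex 4.450 12.797 0.000
      vertex 0.673 9.472 15.761
      vertex 4.450 12.797 15.761
    endloop
  endfacet
  facet normal -0.9980 0.0636 0.0000
    outer loop
      vertex 0.673 9.472 0.000
      vertex 0.353 4.450 0.000
      vertex 0.353 4.450 15.761
    endloop
  endfacet
  facet normal -0.9980 0.0636 0.0000
    outer loop
      vertex 0.673 9.472 0.000
      vertex 0.353 4.450 15.761
      vertex 0.673 9.472 15.761
    endloop
  endfacet
  facet normal -0.7506 -0.6608 0.0000
    outer loop
      vertex 0.353 4.450 0.000
      vertex 3.678 0.673 0.000
      vertex 3.678 0.673 15.761
    endloop
  endfacet
  facet normal -0.7506 -0.6608 0.0000
    outer loop
      vertex 0.353 4.450 0.000
      vertex 3.678 0.673 15.761
      vertex 0.353 4.450 15.761
    endloop
  endfacet
  facet normal -0.0636 -0.9980 0.0000
    outer loop
      vertex 3.678 0.673 0.000
      vertex 8.700 0.353 0.000
      vertex 8.700 0.353 15.761
    endloop
  endfacet
  facet normal -0.0636 -0.9980 0.0000
    outer loop
      vertex 3.678 0.673 0.000
      vertex 8.700 0.353 15.761
      vertex 3.678 0.673 15.761
    endloop
  endfacet
  facet normal 0.6608 -0.7506 0.0000
    outer loop
      vertex 8.700 0.353 0.000
      vertex 12.477 3.678 0.000
      vertex 12.477 3.678 15.761
    endloop
  endfacet
  facet normal 0.6608 -0.7506 0.0000
    outer loop
      vertex 8.700 0.353 0.000
      vertex 12.477 3.678 15.761
      vertex 8.700 0.353 15.761
    endloop
  endfacet
  facet normal 0.9980 -0.0636 0.0000
    outer loop
      vertex 12.477 3.678 0.000
      vertex 12.797 8.700 0.000
      vertex 12.797 8.700 15.761
    endloop
  endfacet
  facet normal 0.9980 -0.0636 0.0000
    outer loop
      vertex 12.477 3.678 0.000
      vertex 12.797 8.700 15.761
      vertex 12.477 3.678 15.761
    endloop
  endfacet
endsolid part

The G0 Z moves step by Δz≈2.627 mm. Every layer's G1 loop is the same polygon, so the solid is a straight extrusion of it from z=0 to z≈15.8. Closing with flat bottom and top caps and triangulating gives 28 facets — a regular 8-sided prism (a cylinder approximated with 8 flat sides), circumscribed radius ≈ 6.58 mm, height ≈ 15.8 mm.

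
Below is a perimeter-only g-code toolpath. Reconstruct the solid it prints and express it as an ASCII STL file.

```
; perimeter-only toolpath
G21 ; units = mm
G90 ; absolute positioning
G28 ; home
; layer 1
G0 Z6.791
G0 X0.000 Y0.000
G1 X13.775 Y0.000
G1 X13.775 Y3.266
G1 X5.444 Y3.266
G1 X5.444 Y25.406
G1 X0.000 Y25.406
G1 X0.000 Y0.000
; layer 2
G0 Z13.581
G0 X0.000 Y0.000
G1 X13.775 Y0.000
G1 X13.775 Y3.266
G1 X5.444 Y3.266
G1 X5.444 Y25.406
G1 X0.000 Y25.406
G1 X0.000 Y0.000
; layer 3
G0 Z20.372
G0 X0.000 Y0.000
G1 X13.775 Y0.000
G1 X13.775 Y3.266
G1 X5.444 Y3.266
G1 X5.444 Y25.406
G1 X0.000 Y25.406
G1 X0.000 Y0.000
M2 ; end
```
solid part
  facet normal 0.0000 0.0000 -1.0000
    outer loop
      vertex 13.775 3.266 0.000
      vertex 13.775 0.000 0.000
      vertex 0.000 0.000 0.000
    endloop
  endfacet
  facet normal 0.0000 0.0000 -1.0000
    outer loop
      vertex 5.444 3.266 0.000
      vertex 13.775 3.266 0.000
      vertex 0.000 0.000 0.000
    endloop
  endfacet
  facet normal 0.0000 0.0000 -1.0000
    outer loop
      vertex 5.444 25.406 0.000
      vertex 5.444 3.266 0.000
      vertex 0.000 0.000 0.000
    endloop
  endfacet
  facet normal 0.0000 0.0000 -1.0000
    outer loop
      vertex 0.000 25.406 0.000
      vertex 5.444 25.406 0.000
      vertex 0.000 0.000 0.000
    endloop
  endfacet
  facet normal 0.0000 0.0000 1.0000
    outer loop
      vertex 0.000 0.000 20.372
      vertex 13.775 0.000 20.372
      vertex 13.775 3.266 20.372
    endloop
  endfacet
  facet normal 0.0000 0.0000 1.0000
    outer loop
      vertex 0.000 0.000 20.372
      vertex 13.775 3.266 20.372
      vertex 5.444 3.266 20.372
    endloop
  endfacet
  facet normal 0.0000 0.0000 1.0000
    outer loop
      vertex 0.000 0.000 20.372
      vertex 5.444 3.266 20.372
      vertex 5.444 25.406 20.372
    endloop
  endfacet
  facet normal 0.0000 0.0000 1.0000
    outer loop
      vertex 0.000 0.000 20.372
      vertex 5.444 25.406 20.372
      vertex 0.000 25.406 20.372
    endloop
  endfacet
  facet normal 0.0000 -1.0000 0.0000
    outer loop
      vertex 0.000 0.000 0.000
      vertex 13.775 0.000 0.000
      vertex 13.775 0.000 20.372
    endloop
  endfacet
  facet normal 0.0000 -1.0000 0.0000
    outer loop
      vertex 0.000 0.000 0.000
      vertex 13.775 0.000 20.372
      vertex 0.000 0.000 20.372
    endloop
  endfacet
  facet normal 1.0000 0.0000 0.0000
    outer loop
      vertex 13.775 0.000 0.000
      vertex 13.775 3.266 0.000
      vertex 13.775 3.266 20.372
    endloop
  endfacet
  facet normal 1.0000 0.0000 0.0000
    outer loop
      vertex 13.775 0.000 0.000
      vertex 13.775 3.266 20.372
      vertex 13.775 0.000 20.372
    endloop
  endfacet
  facet normal 0.0000 1.0000 0.0000
    outer loop
      vertex 13.775 3.266 0.000
      vertex 5.444 3.266 0.000
      vertex 5.444 3.266 20.372
    endloop
  endfacet
  facet normal 0.0000 1.0000 0.0000
    outer loop
      vertex 13.775 3.266 0.000
      vertex 5.444 3.266 20.372
      vertex 13.775 3.266 20.372
    endloop
  endfacet
  facet normal 1.0000 0.0000 0.0000
    outer loop
      vertex 5.444 3.266 0.000
      vertex 5.444 25.406 0.000
      vertex 5.444 25.406 20.372
    endloop
  endfacet
  facet normal 1.0000 0.0000 0.0000
    outer loop
      vertex 5.444 3.266 0.000
      vertex 5.444 25.406 20.372
      vertex 5.444 3.266 20.372
    endloop
  endfacet
  facet normal 0.0000 1.0000 0.0000
    outer loop
      vertex 5.444 25.406 0.000
      vertex 0.000 25.406 0.000
      vertex 0.000 25.406 20.372
    endloop
  endfacet
  facet normal 0.0000 1.0000 0.0000
    outer loop
      vertex 5.444 25.406 0.000
      vertex 0.000 25.406 20.372
      vertex 5.444 25.406 20.372
    endloop
  endfacet
  facet normal -1.0000 0.0000 0.0000
    outer loop
      vertex 0.000 25.406 0.000
      vertex 0.000 0.000 0.000
      vertex 0.000 0.000 20.372
    endloop
  endfacet
  facet normal -1.0000 0.0000 0.0000
    outer loop
      vertex 0.000 25.406 0.000
      vertex 0.000 0.000 20.372
      vertex 0.000 25.406 20.372
    endloop
  endfacet
endsolid part

The G0 Z moves step by Δz≈6.791 mm. Every layer's G1 loop is the same polygon, so the solid is a straight extrusion of it from z=0 to z≈20.4. Closing with flat bottom and top caps and triangulating gives 20 facets — an L-shaped prism: outer 13.8 × 25.4 mm, arm thicknesses ≈ 3.27 mm (horizontal) and 5.44 mm (vertical), extruded 20.4 mm in z.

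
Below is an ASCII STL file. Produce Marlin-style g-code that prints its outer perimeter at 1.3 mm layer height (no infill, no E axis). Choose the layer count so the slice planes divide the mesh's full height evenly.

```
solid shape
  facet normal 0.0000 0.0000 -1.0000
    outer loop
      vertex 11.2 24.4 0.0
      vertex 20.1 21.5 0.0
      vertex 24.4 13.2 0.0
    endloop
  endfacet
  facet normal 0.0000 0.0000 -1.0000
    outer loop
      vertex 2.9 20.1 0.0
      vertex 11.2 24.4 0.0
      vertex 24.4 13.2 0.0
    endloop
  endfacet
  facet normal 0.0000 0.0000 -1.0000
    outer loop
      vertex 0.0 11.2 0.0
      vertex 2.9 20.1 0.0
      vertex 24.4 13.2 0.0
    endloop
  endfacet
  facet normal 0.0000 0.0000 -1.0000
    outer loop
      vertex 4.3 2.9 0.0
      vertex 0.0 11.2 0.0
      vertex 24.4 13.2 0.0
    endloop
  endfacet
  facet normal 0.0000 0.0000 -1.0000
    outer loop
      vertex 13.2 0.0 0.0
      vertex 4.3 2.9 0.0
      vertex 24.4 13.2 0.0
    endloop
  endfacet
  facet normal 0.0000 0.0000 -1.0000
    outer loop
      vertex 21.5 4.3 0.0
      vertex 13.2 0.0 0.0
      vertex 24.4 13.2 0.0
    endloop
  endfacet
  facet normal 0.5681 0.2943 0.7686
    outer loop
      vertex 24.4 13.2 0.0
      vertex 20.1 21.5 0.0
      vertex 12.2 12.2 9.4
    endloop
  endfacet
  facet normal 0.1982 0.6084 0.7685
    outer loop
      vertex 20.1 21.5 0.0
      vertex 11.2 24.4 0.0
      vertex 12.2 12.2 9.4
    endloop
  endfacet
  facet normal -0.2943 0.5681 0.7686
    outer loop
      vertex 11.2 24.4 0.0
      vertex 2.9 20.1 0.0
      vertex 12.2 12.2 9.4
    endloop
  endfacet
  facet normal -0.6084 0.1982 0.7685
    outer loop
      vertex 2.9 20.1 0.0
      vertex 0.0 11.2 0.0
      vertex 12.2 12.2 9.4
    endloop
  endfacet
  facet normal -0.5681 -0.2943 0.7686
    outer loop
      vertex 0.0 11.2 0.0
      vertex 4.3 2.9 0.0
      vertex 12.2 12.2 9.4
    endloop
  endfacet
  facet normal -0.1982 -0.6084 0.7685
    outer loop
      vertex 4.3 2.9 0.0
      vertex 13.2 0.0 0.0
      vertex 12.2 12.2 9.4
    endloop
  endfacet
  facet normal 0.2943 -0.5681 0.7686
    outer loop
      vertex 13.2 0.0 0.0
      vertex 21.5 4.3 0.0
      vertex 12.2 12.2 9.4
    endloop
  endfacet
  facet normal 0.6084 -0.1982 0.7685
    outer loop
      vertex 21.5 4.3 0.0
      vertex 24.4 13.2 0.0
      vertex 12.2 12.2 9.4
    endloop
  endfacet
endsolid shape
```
; perimeter-only toolpath
G21 ; units = mm
G90 ; absolute positioning
G28 ; home
; layer 1
G0 Z1.3
G0 X22.7 Y13.1
G1 X19.0 Y20.2
G1 X11.3 Y22.7
G1 X4.2 Y19.0
G1 X1.7 Y11.3
G1 X5.4 Y4.2
G1 X13.1 Y1.7
G1 X20.2 Y5.4
G1 X22.7 Y13.1
; layer 2
G0 Z2.7
G0 X20.9 Y12.9
G1 X17.8 Y18.8
G1 X11.5 Y20.9
G1 X5.6 Y17.8
G1 X3.5 Y11.5
G1 X6.6 Y5.6
G1 X12.9 Y3.5
G1 X18.8 Y6.6
G1 X20.9 Y12.9
; layer 3
G0 Z4.0
G0 X19.2 Y12.8
G1 X16.7 Y17.5
G1 X11.6 Y19.2
G1 X6.9 Y16.7
G1 X5.2 Y11.6
G1 X7.7 Y6.9
G1 X12.8 Y5.2
G1 X17.5 Y7.7
G1 X19.2 Y12.8
; layer 4
G0 Z5.4
G0 X17.4 Y12.6
G1 X15.6 Y16.2
G1 X11.8 Y17.4
G1 X8.2 Y15.6
G1 X7.0 Y11.8
G1 X8.8 Y8.2
G1 X12.6 Y7.0
G1 X16.2 Y8.8
G1 X17.4 Y12.6
; layer 5
G0 Z6.7
G0 X15.7 Y12.5
G1 X14.5 Y14.9
G1 X11.9 Y15.7
G1 X9.5 Y14.5
G1 X8.7 Y11.9
G1 X9.9 Y9.5
G1 X12.5 Y8.7
G1 X14.9 Y9.9
G1 X15.7 Y12.5
; layer 6
G0 Z8.1
G0 X13.9 Y12.3
G1 X13.3 Y13.5
G1 X12.1 Y13.9
G1 X10.9 Y13.3
G1 X10.5 Y12.1
G1 X11.1 Y10.9
G1 X12.3 Y10.5
G1 X13.5 Y11.1
G1 X13.9 Y12.3
M2 ; end

The solid is a regular 8-sided pyramid, base circumscribed radius ≈ 12.2 mm, apex at z ≈ 9.4 mm. Slicing at Δz = 1.3 mm — 7 equal slices spanning the solid's height, so layer i sits at z = i·h/7 — gives 6 non-empty perimeters. Each is a 8-segment closed polygon; G0 lifts to the layer z and rapids to the start vertex, then G1 traces the edges. The cross-section shrinks linearly with z (the slice at the apex is degenerate and omitted).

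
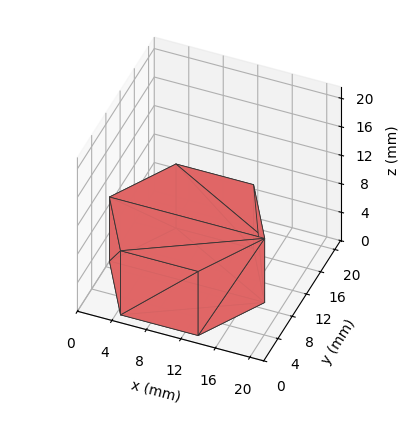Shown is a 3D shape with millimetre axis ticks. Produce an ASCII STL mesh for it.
Reading the render: the shape is a regular 6-sided prism (a cylinder approximated with 6 flat sides), circumscribed radius ≈ 9 mm, height ≈ 9 mm (dimensions read to the nearest mm from the axis ticks). For the STL, each face is triangulated and given an outward normal.

solid part
  facet normal 0.0000 0.0000 -1.0000
    outer loop
      vertex 4.50 16.79 0.00
      vertex 13.50 16.79 0.00
      vertex 18.00 9.00 0.00
    endloop
  endfacet
  facet normal 0.0000 0.0000 -1.0000
    outer loop
      vertex 0.00 9.00 0.00
      vertex 4.50 16.79 0.00
      vertex 18.00 9.00 0.00
    endloop
  endfacet
  facet normal 0.0000 0.0000 -1.0000
    outer loop
      vertex 4.50 1.21 0.00
      vertex 0.00 9.00 0.00
      vertex 18.00 9.00 0.00
    endloop
  endfacet
  facet normal 0.0000 0.0000 -1.0000
    outer loop
      vertex 13.50 1.21 0.00
      vertex 4.50 1.21 0.00
      vertex 18.00 9.00 0.00
    endloop
  endfacet
  facet normal 0.0000 0.0000 1.0000
    outer loop
      vertex 18.00 9.00 9.00
      vertex 13.50 16.79 9.00
      vertex 4.50 16.79 9.00
    endloop
  endfacet
  facet normal 0.0000 0.0000 1.0000
    outer loop
      vertex 18.00 9.00 9.00
      vertex 4.50 16.79 9.00
      vertex 0.00 9.00 9.00
    endloop
  endfacet
  facet normal 0.0000 0.0000 1.0000
    outer loop
      vertex 18.00 9.00 9.00
      vertex 0.00 9.00 9.00
      vertex 4.50 1.21 9.00
    endloop
  endfacet
  facet normal 0.0000 0.0000 1.0000
    outer loop
      vertex 18.00 9.00 9.00
      vertex 4.50 1.21 9.00
      vertex 13.50 1.21 9.00
    endloop
  endfacet
  facet normal 0.8659 0.5002 0.0000
    outer loop
      vertex 18.00 9.00 0.00
      vertex 13.50 16.79 0.00
      vertex 13.50 16.79 9.00
    endloop
  endfacet
  facet normal 0.8659 0.5002 0.0000
    outer loop
      vertex 18.00 9.00 0.00
      vertex 13.50 16.79 9.00
      vertex 18.00 9.00 9.00
    endloop
  endfacet
  facet normal 0.0000 1.0000 0.0000
    outer loop
      vertex 13.50 16.79 0.00
      vertex 4.50 16.79 0.00
      vertex 4.50 16.79 9.00
    endloop
  endfacet
  facet normal 0.0000 1.0000 0.0000
    outer loop
      vertex 13.50 16.79 0.00
      vertex 4.50 16.79 9.00
      vertex 13.50 16.79 9.00
    endloop
  endfacet
  facet normal -0.8659 0.5002 0.0000
    outer loop
      vertex 4.50 16.79 0.00
      vertex 0.00 9.00 0.00
      vertex 0.00 9.00 9.00
    endloop
  endfacet
  facet normal -0.8659 0.5002 0.0000
    outer loop
      vertex 4.50 16.79 0.00
      vertex 0.00 9.00 9.00
      vertex 4.50 16.79 9.00
    endloop
  endfacet
  facet normal -0.8659 -0.5002 0.0000
    outer loop
      vertex 0.00 9.00 0.00
      vertex 4.50 1.21 0.00
      vertex 4.50 1.21 9.00
    endloop
  endfacet
  facet normal -0.8659 -0.5002 0.0000
    outer loop
      vertex 0.00 9.00 0.00
      vertex 4.50 1.21 9.00
      vertex 0.00 9.00 9.00
    endloop
  endfacet
  facet normal 0.0000 -1.0000 0.0000
    outer loop
      vertex 4.50 1.21 0.00
      vertex 13.50 1.21 0.00
      vertex 13.50 1.21 9.00
    endloop
  endfacet
  facet normal 0.0000 -1.0000 0.0000
    outer loop
      vertex 4.50 1.21 0.00
      vertex 13.50 1.21 9.00
      vertex 4.50 1.21 9.00
    endloop
  endfacet
  facet normal 0.8659 -0.5002 0.0000
    outer loop
      vertex 13.50 1.21 0.00
      vertex 18.00 9.00 0.00
      vertex 18.00 9.00 9.00
    endloop
  endfacet
  facet normal 0.8659 -0.5002 0.0000
    outer loop
      vertex 13.50 1.21 0.00
      vertex 18.00 9.00 9.00
      vertex 13.50 1.21 9.00
    endloop
  endfacet
endsolid part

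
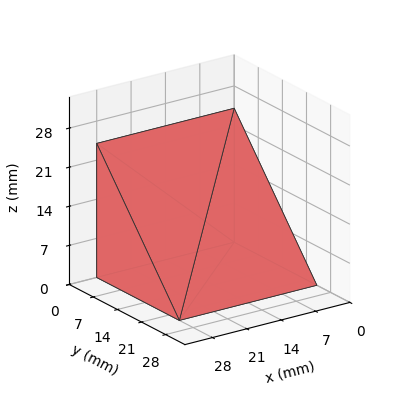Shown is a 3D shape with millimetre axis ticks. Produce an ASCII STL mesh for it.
Reading the render: the shape is a wedge (ramp): 28 × 24 mm base, rising to 24 mm along the y=0 edge and sloping linearly to z=0 at y=24 (dimensions read to the nearest mm from the axis ticks). For the STL, each face is triangulated and given an outward normal.

solid part
  facet normal 0.0000 0.0000 -1.0000
    outer loop
      vertex 28.000 24.000 0.000
      vertex 28.000 0.000 0.000
      vertex 0.000 0.000 0.000
    endloop
  endfacet
  facet normal 0.0000 0.0000 -1.0000
    outer loop
      vertex 0.000 24.000 0.000
      vertex 28.000 24.000 0.000
      vertex 0.000 0.000 0.000
    endloop
  endfacet
  facet normal 0.0000 -1.0000 0.0000
    outer loop
      vertex 0.000 0.000 0.000
      vertex 28.000 0.000 0.000
      vertex 28.000 0.000 24.000
    endloop
  endfacet
  facet normal 0.0000 -1.0000 0.0000
    outer loop
      vertex 0.000 0.000 0.000
      vertex 28.000 0.000 24.000
      vertex 0.000 0.000 24.000
    endloop
  endfacet
  facet normal 0.0000 0.7071 0.7071
    outer loop
      vertex 0.000 0.000 24.000
      vertex 28.000 0.000 24.000
      vertex 28.000 24.000 0.000
    endloop
  endfacet
  facet normal 0.0000 0.7071 0.7071
    outer loop
      vertex 0.000 0.000 24.000
      vertex 28.000 24.000 0.000
      vertex 0.000 24.000 0.000
    endloop
  endfacet
  facet normal -1.0000 0.0000 0.0000
    outer loop
      vertex 0.000 0.000 24.000
      vertex 0.000 24.000 0.000
      vertex 0.000 0.000 0.000
    endloop
  endfacet
  facet normal 1.0000 0.0000 0.0000
    outer loop
      vertex 28.000 0.000 0.000
      vertex 28.000 24.000 0.000
      vertex 28.000 0.000 24.000
    endloop
  endfacet
endsolid part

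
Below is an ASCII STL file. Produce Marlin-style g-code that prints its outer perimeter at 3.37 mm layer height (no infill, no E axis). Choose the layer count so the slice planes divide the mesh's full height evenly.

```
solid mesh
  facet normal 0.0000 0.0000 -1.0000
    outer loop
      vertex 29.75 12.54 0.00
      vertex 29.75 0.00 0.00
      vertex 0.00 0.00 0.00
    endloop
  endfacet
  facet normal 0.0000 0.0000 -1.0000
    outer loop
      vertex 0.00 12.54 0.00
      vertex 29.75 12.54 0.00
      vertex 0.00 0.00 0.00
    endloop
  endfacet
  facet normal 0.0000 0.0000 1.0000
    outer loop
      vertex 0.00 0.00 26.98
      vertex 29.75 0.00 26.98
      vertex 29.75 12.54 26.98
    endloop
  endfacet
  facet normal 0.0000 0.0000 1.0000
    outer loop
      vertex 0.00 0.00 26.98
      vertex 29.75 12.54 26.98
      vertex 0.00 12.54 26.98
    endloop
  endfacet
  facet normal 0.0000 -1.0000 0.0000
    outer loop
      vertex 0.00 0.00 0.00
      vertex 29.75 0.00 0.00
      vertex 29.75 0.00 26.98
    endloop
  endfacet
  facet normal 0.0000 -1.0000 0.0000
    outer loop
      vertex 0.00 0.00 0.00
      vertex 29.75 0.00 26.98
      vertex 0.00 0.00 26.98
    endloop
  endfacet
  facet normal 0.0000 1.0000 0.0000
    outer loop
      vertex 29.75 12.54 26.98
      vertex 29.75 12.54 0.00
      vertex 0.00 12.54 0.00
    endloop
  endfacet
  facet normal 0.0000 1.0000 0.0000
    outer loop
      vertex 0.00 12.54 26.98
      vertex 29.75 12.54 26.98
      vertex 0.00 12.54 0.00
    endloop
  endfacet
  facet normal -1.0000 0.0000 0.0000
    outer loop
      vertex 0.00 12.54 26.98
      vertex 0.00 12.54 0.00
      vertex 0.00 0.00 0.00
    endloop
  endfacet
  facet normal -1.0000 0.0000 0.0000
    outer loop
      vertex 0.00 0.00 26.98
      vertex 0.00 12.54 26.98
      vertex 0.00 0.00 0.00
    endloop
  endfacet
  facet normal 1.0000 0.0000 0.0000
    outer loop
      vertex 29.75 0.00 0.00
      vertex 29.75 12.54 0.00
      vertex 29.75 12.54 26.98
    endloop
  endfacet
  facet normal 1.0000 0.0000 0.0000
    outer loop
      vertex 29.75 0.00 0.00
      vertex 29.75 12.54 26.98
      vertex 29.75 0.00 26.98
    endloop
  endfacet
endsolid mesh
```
; perimeter-only toolpath
G21 ; units = mm
G90 ; absolute positioning
G28 ; home
; layer 1
G0 Z3.37
G0 X0.00 Y0.00
G1 X29.75 Y0.00
G1 X29.75 Y12.54
G1 X0.00 Y12.54
G1 X0.00 Y0.00
; layer 2
G0 Z6.75
G0 X0.00 Y0.00
G1 X29.75 Y0.00
G1 X29.75 Y12.54
G1 X0.00 Y12.54
G1 X0.00 Y0.00
; layer 3
G0 Z10.12
G0 X0.00 Y0.00
G1 X29.75 Y0.00
G1 X29.75 Y12.54
G1 X0.00 Y12.54
G1 X0.00 Y0.00
; layer 4
G0 Z13.49
G0 X0.00 Y0.00
G1 X29.75 Y0.00
G1 X29.75 Y12.54
G1 X0.00 Y12.54
G1 X0.00 Y0.00
; layer 5
G0 Z16.86
G0 X0.00 Y0.00
G1 X29.75 Y0.00
G1 X29.75 Y12.54
G1 X0.00 Y12.54
G1 X0.00 Y0.00
; layer 6
G0 Z20.23
G0 X0.00 Y0.00
G1 X29.75 Y0.00
G1 X29.75 Y12.54
G1 X0.00 Y12.54
G1 X0.00 Y0.00
; layer 7
G0 Z23.61
G0 X0.00 Y0.00
G1 X29.75 Y0.00
G1 X29.75 Y12.54
G1 X0.00 Y12.54
G1 X0.00 Y0.00
; layer 8
G0 Z26.98
G0 X0.00 Y0.00
G1 X29.75 Y0.00
G1 X29.75 Y12.54
G1 X0.00 Y12.54
G1 X0.00 Y0.00
M2 ; end

The solid is a rectangular box, roughly 29.8 × 12.5 mm footprint and 27 mm tall. Slicing at Δz = 3.37 mm — 8 equal slices spanning the solid's height, so layer i sits at z = i·h/8 — gives 8 non-empty perimeters. Each is a 4-segment closed polygon; G0 lifts to the layer z and rapids to the start vertex, then G1 traces the edges.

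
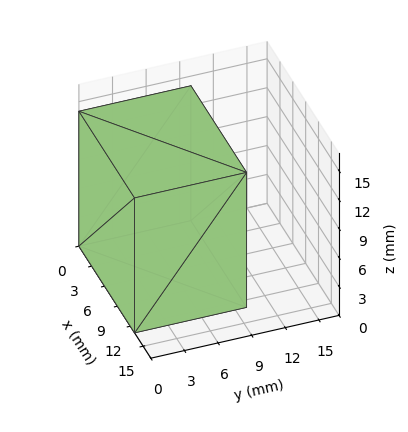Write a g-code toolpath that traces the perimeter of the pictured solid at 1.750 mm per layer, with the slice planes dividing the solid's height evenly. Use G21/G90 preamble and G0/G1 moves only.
Reading the render: the shape is a rectangular box, roughly 13 × 10 mm footprint and 14 mm tall (dimensions read to the nearest mm from the axis ticks). For the g-code, the solid's height is divided into equal slices at the stated Δz and each level perimeter traced with G1 moves after a G0 lift.

; perimeter-only toolpath
G21 ; units = mm
G90 ; absolute positioning
G28 ; home
; layer 1
G0 Z1.750
G0 X0.000 Y0.000
G1 X13.000 Y0.000
G1 X13.000 Y10.000
G1 X0.000 Y10.000
G1 X0.000 Y0.000
; layer 2
G0 Z3.500
G0 X0.000 Y0.000
G1 X13.000 Y0.000
G1 X13.000 Y10.000
G1 X0.000 Y10.000
G1 X0.000 Y0.000
; layer 3
G0 Z5.250
G0 X0.000 Y0.000
G1 X13.000 Y0.000
G1 X13.000 Y10.000
G1 X0.000 Y10.000
G1 X0.000 Y0.000
; layer 4
G0 Z7.000
G0 X0.000 Y0.000
G1 X13.000 Y0.000
G1 X13.000 Y10.000
G1 X0.000 Y10.000
G1 X0.000 Y0.000
; layer 5
G0 Z8.750
G0 X0.000 Y0.000
G1 X13.000 Y0.000
G1 X13.000 Y10.000
G1 X0.000 Y10.000
G1 X0.000 Y0.000
; layer 6
G0 Z10.500
G0 X0.000 Y0.000
G1 X13.000 Y0.000
G1 X13.000 Y10.000
G1 X0.000 Y10.000
G1 X0.000 Y0.000
; layer 7
G0 Z12.250
G0 X0.000 Y0.000
G1 X13.000 Y0.000
G1 X13.000 Y10.000
G1 X0.000 Y10.000
G1 X0.000 Y0.000
; layer 8
G0 Z14.000
G0 X0.000 Y0.000
G1 X13.000 Y0.000
G1 X13.000 Y10.000
G1 X0.000 Y10.000
G1 X0.000 Y0.000
M2 ; end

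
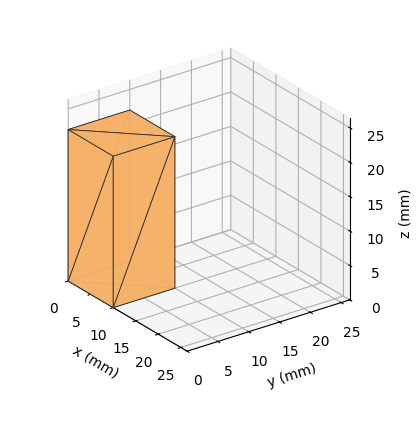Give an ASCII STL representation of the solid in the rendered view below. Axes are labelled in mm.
Reading the render: the shape is a rectangular box, roughly 10 × 10 mm footprint and 22 mm tall (dimensions read to the nearest mm from the axis ticks). For the STL, each face is triangulated and given an outward normal.

solid part
  facet normal 0.0000 0.0000 -1.0000
    outer loop
      vertex 10.0 10.0 0.0
      vertex 10.0 0.0 0.0
      vertex 0.0 0.0 0.0
    endloop
  endfacet
  facet normal 0.0000 0.0000 -1.0000
    outer loop
      vertex 0.0 10.0 0.0
      vertex 10.0 10.0 0.0
      vertex 0.0 0.0 0.0
    endloop
  endfacet
  facet normal 0.0000 0.0000 1.0000
    outer loop
      vertex 0.0 0.0 22.0
      vertex 10.0 0.0 22.0
      vertex 10.0 10.0 22.0
    endloop
  endfacet
  facet normal 0.0000 0.0000 1.0000
    outer loop
      vertex 0.0 0.0 22.0
      vertex 10.0 10.0 22.0
      vertex 0.0 10.0 22.0
    endloop
  endfacet
  facet normal 0.0000 -1.0000 0.0000
    outer loop
      vertex 0.0 0.0 0.0
      vertex 10.0 0.0 0.0
      vertex 10.0 0.0 22.0
    endloop
  endfacet
  facet normal 0.0000 -1.0000 0.0000
    outer loop
      vertex 0.0 0.0 0.0
      vertex 10.0 0.0 22.0
      vertex 0.0 0.0 22.0
    endloop
  endfacet
  facet normal 0.0000 1.0000 0.0000
    outer loop
      vertex 10.0 10.0 22.0
      vertex 10.0 10.0 0.0
      vertex 0.0 10.0 0.0
    endloop
  endfacet
  facet normal 0.0000 1.0000 0.0000
    outer loop
      vertex 0.0 10.0 22.0
      vertex 10.0 10.0 22.0
      vertex 0.0 10.0 0.0
    endloop
  endfacet
  facet normal -1.0000 0.0000 0.0000
    outer loop
      vertex 0.0 10.0 22.0
      vertex 0.0 10.0 0.0
      vertex 0.0 0.0 0.0
    endloop
  endfacet
  facet normal -1.0000 0.0000 0.0000
    outer loop
      vertex 0.0 0.0 22.0
      vertex 0.0 10.0 22.0
      vertex 0.0 0.0 0.0
    endloop
  endfacet
  facet normal 1.0000 0.0000 0.0000
    outer loop
      vertex 10.0 0.0 0.0
      vertex 10.0 10.0 0.0
      vertex 10.0 10.0 22.0
    endloop
  endfacet
  facet normal 1.0000 0.0000 0.0000
    outer loop
      vertex 10.0 0.0 0.0
      vertex 10.0 10.0 22.0
      vertex 10.0 0.0 22.0
    endloop
  endfacet
endsolid part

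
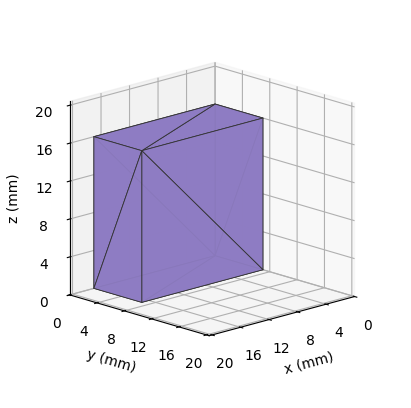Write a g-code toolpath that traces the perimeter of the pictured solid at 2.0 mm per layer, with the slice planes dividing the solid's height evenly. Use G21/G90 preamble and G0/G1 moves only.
Reading the render: the shape is a rectangular box, roughly 17 × 7 mm footprint and 16 mm tall (dimensions read to the nearest mm from the axis ticks). For the g-code, the solid's height is divided into equal slices at the stated Δz and each level perimeter traced with G1 moves after a G0 lift.

; perimeter-only toolpath
G21 ; units = mm
G90 ; absolute positioning
G28 ; home
; layer 1
G0 Z2.0
G0 X0.0 Y0.0
G1 X17.0 Y0.0
G1 X17.0 Y7.0
G1 X0.0 Y7.0
G1 X0.0 Y0.0
; layer 2
G0 Z4.0
G0 X0.0 Y0.0
G1 X17.0 Y0.0
G1 X17.0 Y7.0
G1 X0.0 Y7.0
G1 X0.0 Y0.0
; layer 3
G0 Z6.0
G0 X0.0 Y0.0
G1 X17.0 Y0.0
G1 X17.0 Y7.0
G1 X0.0 Y7.0
G1 X0.0 Y0.0
; layer 4
G0 Z8.0
G0 X0.0 Y0.0
G1 X17.0 Y0.0
G1 X17.0 Y7.0
G1 X0.0 Y7.0
G1 X0.0 Y0.0
; layer 5
G0 Z10.0
G0 X0.0 Y0.0
G1 X17.0 Y0.0
G1 X17.0 Y7.0
G1 X0.0 Y7.0
G1 X0.0 Y0.0
; layer 6
G0 Z12.0
G0 X0.0 Y0.0
G1 X17.0 Y0.0
G1 X17.0 Y7.0
G1 X0.0 Y7.0
G1 X0.0 Y0.0
; layer 7
G0 Z14.0
G0 X0.0 Y0.0
G1 X17.0 Y0.0
G1 X17.0 Y7.0
G1 X0.0 Y7.0
G1 X0.0 Y0.0
; layer 8
G0 Z16.0
G0 X0.0 Y0.0
G1 X17.0 Y0.0
G1 X17.0 Y7.0
G1 X0.0 Y7.0
G1 X0.0 Y0.0
M2 ; end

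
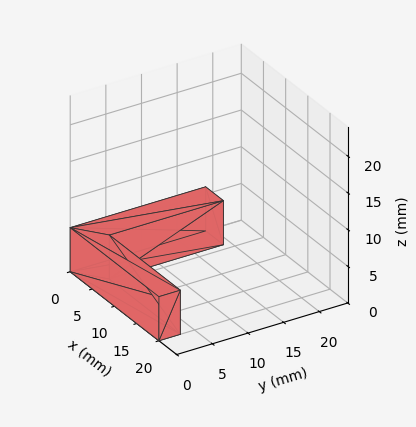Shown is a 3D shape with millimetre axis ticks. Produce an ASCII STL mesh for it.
Reading the render: the shape is an L-shaped prism: outer 20 × 19 mm, arm thicknesses ≈ 3 mm (horizontal) and 4 mm (vertical), extruded 6 mm in z (dimensions read to the nearest mm from the axis ticks). For the STL, each face is triangulated and given an outward normal.

solid part
  facet normal 0.0000 0.0000 -1.0000
    outer loop
      vertex 20.00 3.00 0.00
      vertex 20.00 0.00 0.00
      vertex 0.00 0.00 0.00
    endloop
  endfacet
  facet normal 0.0000 0.0000 -1.0000
    outer loop
      vertex 4.00 3.00 0.00
      vertex 20.00 3.00 0.00
      vertex 0.00 0.00 0.00
    endloop
  endfacet
  facet normal 0.0000 0.0000 -1.0000
    outer loop
      vertex 4.00 19.00 0.00
      vertex 4.00 3.00 0.00
      vertex 0.00 0.00 0.00
    endloop
  endfacet
  facet normal 0.0000 0.0000 -1.0000
    outer loop
      vertex 0.00 19.00 0.00
      vertex 4.00 19.00 0.00
      vertex 0.00 0.00 0.00
    endloop
  endfacet
  facet normal 0.0000 0.0000 1.0000
    outer loop
      vertex 0.00 0.00 6.00
      vertex 20.00 0.00 6.00
      vertex 20.00 3.00 6.00
    endloop
  endfacet
  facet normal 0.0000 0.0000 1.0000
    outer loop
      vertex 0.00 0.00 6.00
      vertex 20.00 3.00 6.00
      vertex 4.00 3.00 6.00
    endloop
  endfacet
  facet normal 0.0000 0.0000 1.0000
    outer loop
      vertex 0.00 0.00 6.00
      vertex 4.00 3.00 6.00
      vertex 4.00 19.00 6.00
    endloop
  endfacet
  facet normal 0.0000 0.0000 1.0000
    outer loop
      vertex 0.00 0.00 6.00
      vertex 4.00 19.00 6.00
      vertex 0.00 19.00 6.00
    endloop
  endfacet
  facet normal 0.0000 -1.0000 0.0000
    outer loop
      vertex 0.00 0.00 0.00
      vertex 20.00 0.00 0.00
      vertex 20.00 0.00 6.00
    endloop
  endfacet
  facet normal 0.0000 -1.0000 0.0000
    outer loop
      vertex 0.00 0.00 0.00
      vertex 20.00 0.00 6.00
      vertex 0.00 0.00 6.00
    endloop
  endfacet
  facet normal 1.0000 0.0000 0.0000
    outer loop
      vertex 20.00 0.00 0.00
      vertex 20.00 3.00 0.00
      vertex 20.00 3.00 6.00
    endloop
  endfacet
  facet normal 1.0000 0.0000 0.0000
    outer loop
      vertex 20.00 0.00 0.00
      vertex 20.00 3.00 6.00
      vertex 20.00 0.00 6.00
    endloop
  endfacet
  facet normal 0.0000 1.0000 0.0000
    outer loop
      vertex 20.00 3.00 0.00
      vertex 4.00 3.00 0.00
      vertex 4.00 3.00 6.00
    endloop
  endfacet
  facet normal 0.0000 1.0000 0.0000
    outer loop
      vertex 20.00 3.00 0.00
      vertex 4.00 3.00 6.00
      vertex 20.00 3.00 6.00
    endloop
  endfacet
  facet normal 1.0000 0.0000 0.0000
    outer loop
      vertex 4.00 3.00 0.00
      vertex 4.00 19.00 0.00
      vertex 4.00 19.00 6.00
    endloop
  endfacet
  facet normal 1.0000 0.0000 0.0000
    outer loop
      vertex 4.00 3.00 0.00
      vertex 4.00 19.00 6.00
      vertex 4.00 3.00 6.00
    endloop
  endfacet
  facet normal 0.0000 1.0000 0.0000
    outer loop
      vertex 4.00 19.00 0.00
      vertex 0.00 19.00 0.00
      vertex 0.00 19.00 6.00
    endloop
  endfacet
  facet normal 0.0000 1.0000 0.0000
    outer loop
      vertex 4.00 19.00 0.00
      vertex 0.00 19.00 6.00
      vertex 4.00 19.00 6.00
    endloop
  endfacet
  facet normal -1.0000 0.0000 0.0000
    outer loop
      vertex 0.00 19.00 0.00
      vertex 0.00 0.00 0.00
      vertex 0.00 0.00 6.00
    endloop
  endfacet
  facet normal -1.0000 0.0000 0.0000
    outer loop
      vertex 0.00 19.00 0.00
      vertex 0.00 0.00 6.00
      vertex 0.00 19.00 6.00
    endloop
  endfacet
endsolid part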